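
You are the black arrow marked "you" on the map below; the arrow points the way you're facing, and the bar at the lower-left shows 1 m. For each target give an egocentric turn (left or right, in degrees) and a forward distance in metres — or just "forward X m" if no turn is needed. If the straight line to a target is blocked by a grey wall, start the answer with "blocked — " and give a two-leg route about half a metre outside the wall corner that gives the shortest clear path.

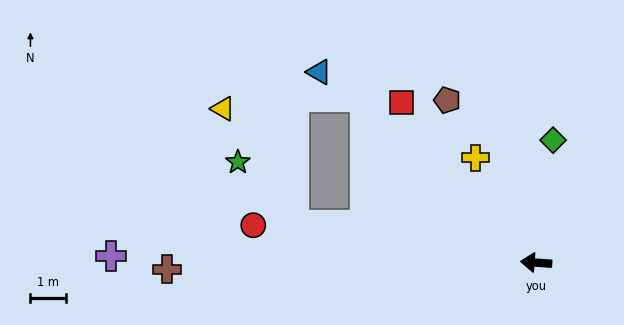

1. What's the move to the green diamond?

turn right 94°, forward 3.5 m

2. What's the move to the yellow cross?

turn right 56°, forward 3.4 m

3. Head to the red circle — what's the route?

turn right 3°, forward 8.1 m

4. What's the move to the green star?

blocked — turn right 5°, forward 6.9 m, then turn right 39°, forward 2.4 m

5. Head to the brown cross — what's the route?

turn left 5°, forward 10.5 m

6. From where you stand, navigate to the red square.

turn right 46°, forward 5.9 m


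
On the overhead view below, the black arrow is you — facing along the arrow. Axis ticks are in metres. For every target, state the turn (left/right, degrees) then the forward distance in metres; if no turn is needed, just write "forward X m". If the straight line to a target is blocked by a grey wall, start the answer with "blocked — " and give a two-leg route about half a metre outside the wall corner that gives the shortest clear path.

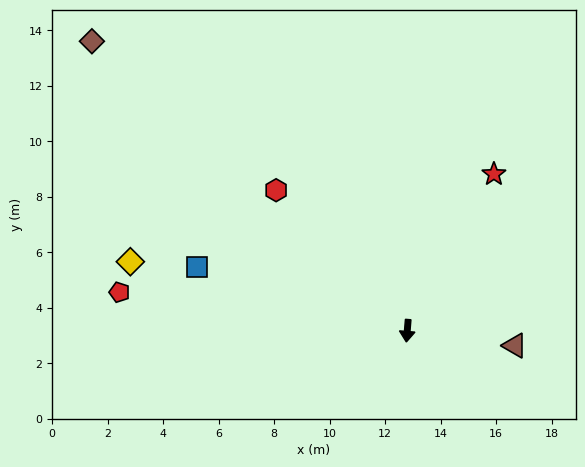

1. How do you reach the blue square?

turn right 102°, forward 7.9 m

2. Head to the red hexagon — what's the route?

turn right 132°, forward 6.9 m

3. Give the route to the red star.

turn left 156°, forward 6.5 m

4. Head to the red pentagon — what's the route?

turn right 93°, forward 10.5 m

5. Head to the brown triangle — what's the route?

turn left 87°, forward 3.9 m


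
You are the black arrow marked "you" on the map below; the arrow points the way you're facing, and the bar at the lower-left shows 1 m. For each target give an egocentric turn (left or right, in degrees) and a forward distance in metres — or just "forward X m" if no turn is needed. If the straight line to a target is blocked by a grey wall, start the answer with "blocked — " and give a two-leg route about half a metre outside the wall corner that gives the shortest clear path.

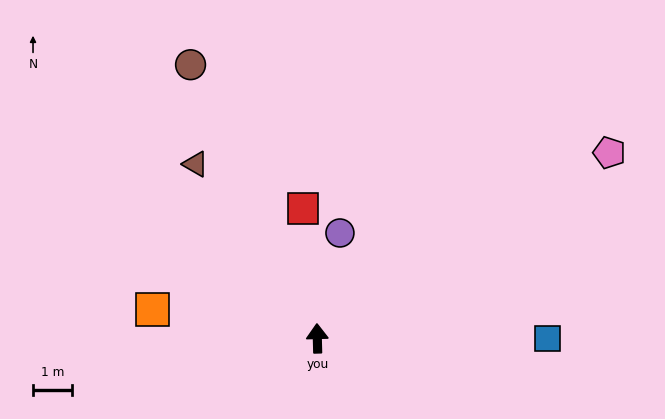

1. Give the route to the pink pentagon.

turn right 59°, forward 8.9 m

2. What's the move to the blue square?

turn right 92°, forward 5.9 m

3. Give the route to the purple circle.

turn right 14°, forward 2.8 m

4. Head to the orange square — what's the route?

turn left 78°, forward 4.3 m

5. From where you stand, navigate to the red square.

turn left 5°, forward 3.4 m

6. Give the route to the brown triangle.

turn left 33°, forward 5.5 m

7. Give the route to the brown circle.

turn left 23°, forward 7.8 m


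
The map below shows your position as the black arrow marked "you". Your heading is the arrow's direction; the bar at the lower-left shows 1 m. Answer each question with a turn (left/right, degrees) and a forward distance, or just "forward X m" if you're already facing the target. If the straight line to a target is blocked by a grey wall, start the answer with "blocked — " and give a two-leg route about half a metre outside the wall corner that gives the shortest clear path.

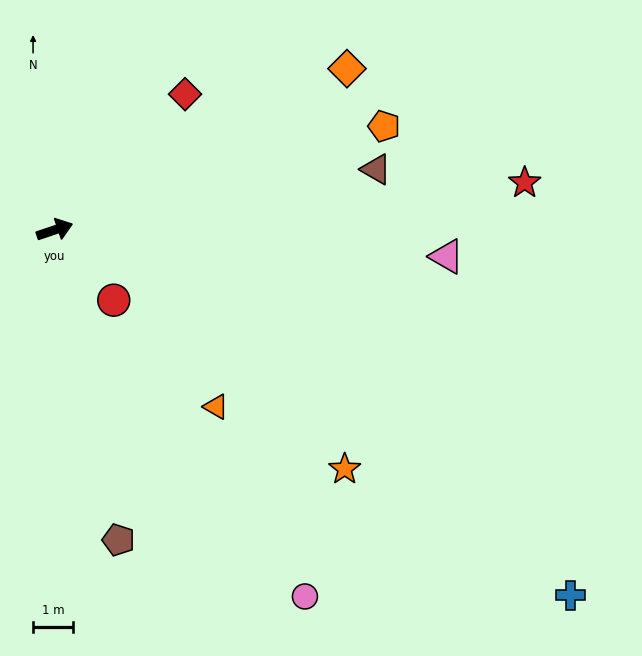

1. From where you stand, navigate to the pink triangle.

turn right 22°, forward 9.9 m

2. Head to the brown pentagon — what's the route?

turn right 97°, forward 8.0 m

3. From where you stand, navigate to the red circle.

turn right 69°, forward 2.3 m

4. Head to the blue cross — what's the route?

turn right 54°, forward 16.0 m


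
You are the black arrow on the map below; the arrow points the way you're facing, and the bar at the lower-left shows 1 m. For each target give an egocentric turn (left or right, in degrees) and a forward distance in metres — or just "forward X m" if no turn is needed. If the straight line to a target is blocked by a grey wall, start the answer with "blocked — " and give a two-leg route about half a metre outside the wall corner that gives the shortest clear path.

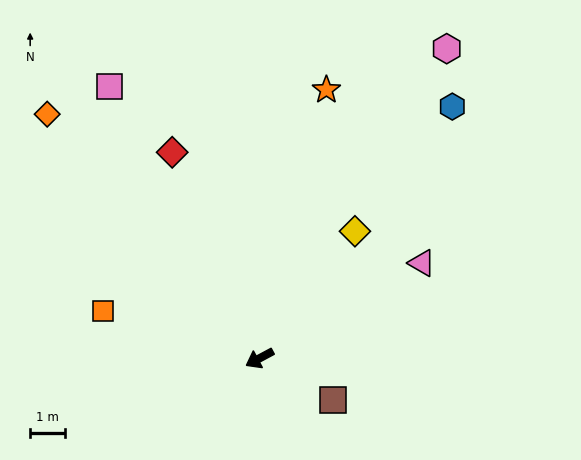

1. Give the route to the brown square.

turn left 122°, forward 2.5 m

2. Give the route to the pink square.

turn right 89°, forward 9.0 m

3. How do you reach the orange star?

turn right 132°, forward 8.0 m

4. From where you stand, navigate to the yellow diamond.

turn right 155°, forward 4.6 m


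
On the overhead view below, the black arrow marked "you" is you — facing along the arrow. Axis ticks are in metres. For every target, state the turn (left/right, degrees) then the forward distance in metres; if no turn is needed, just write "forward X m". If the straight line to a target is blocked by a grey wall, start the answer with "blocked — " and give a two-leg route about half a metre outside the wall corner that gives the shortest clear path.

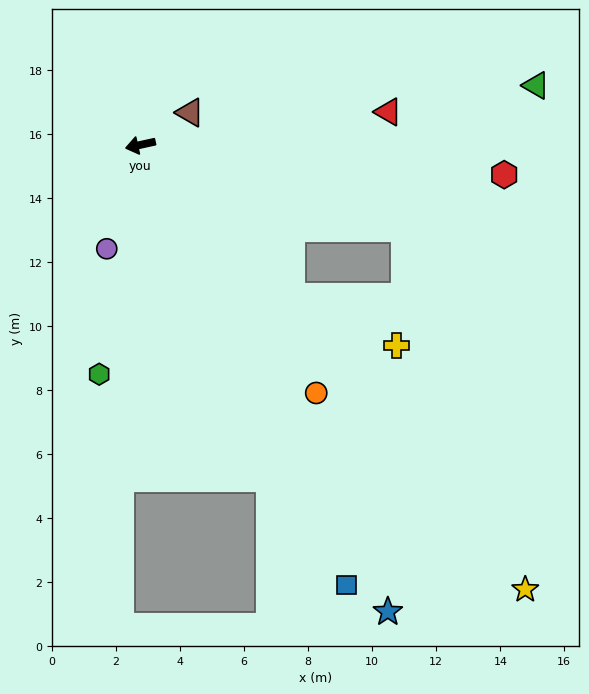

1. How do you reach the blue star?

turn left 106°, forward 16.5 m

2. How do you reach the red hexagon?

turn left 163°, forward 11.4 m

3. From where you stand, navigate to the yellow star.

turn left 118°, forward 18.4 m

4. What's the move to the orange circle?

turn left 113°, forward 9.5 m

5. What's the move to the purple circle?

turn left 60°, forward 3.4 m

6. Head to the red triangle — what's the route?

turn left 175°, forward 7.8 m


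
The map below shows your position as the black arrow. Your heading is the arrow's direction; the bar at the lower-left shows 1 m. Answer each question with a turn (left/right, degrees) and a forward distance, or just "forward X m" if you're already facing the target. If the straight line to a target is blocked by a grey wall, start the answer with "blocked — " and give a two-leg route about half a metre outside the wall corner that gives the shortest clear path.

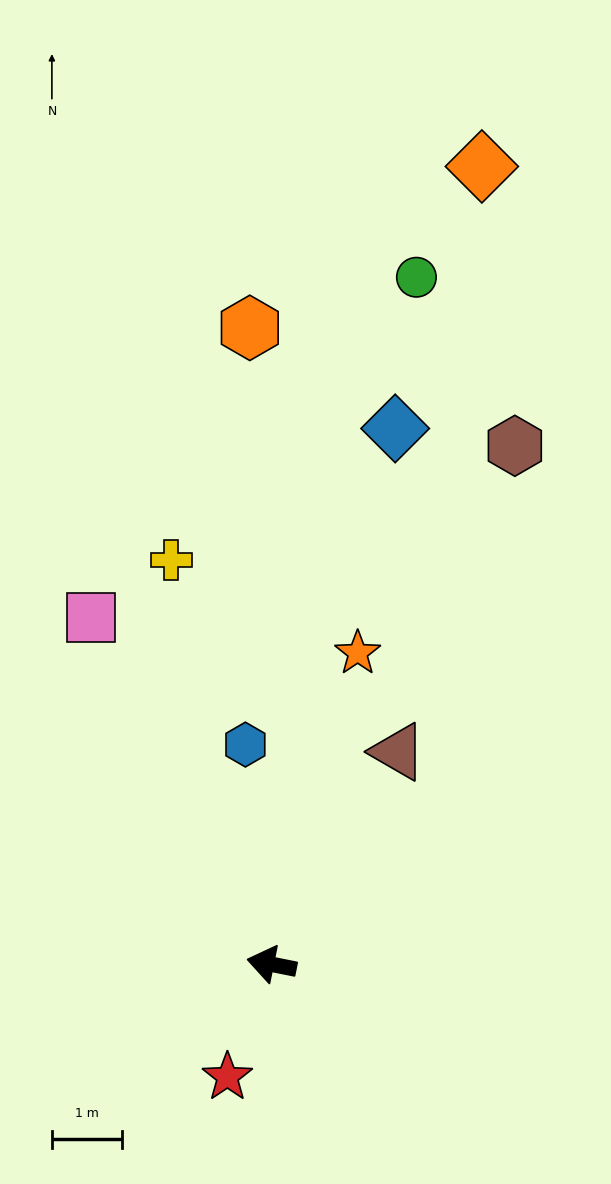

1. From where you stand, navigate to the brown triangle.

turn right 109°, forward 3.5 m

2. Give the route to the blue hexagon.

turn right 72°, forward 3.2 m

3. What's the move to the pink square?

turn right 51°, forward 5.6 m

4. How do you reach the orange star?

turn right 94°, forward 4.6 m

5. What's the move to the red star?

turn left 80°, forward 1.7 m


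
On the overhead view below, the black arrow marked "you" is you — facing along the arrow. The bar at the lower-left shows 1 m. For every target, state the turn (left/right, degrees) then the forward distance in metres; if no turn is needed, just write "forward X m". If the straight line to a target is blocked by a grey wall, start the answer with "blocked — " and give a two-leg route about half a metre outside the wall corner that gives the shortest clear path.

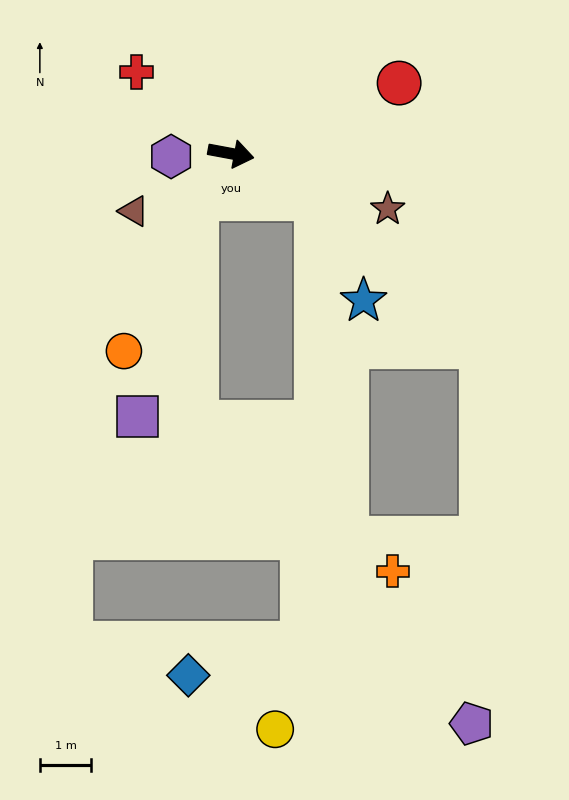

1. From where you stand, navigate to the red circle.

turn left 33°, forward 3.6 m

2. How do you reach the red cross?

turn left 150°, forward 2.4 m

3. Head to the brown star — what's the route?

turn right 9°, forward 3.2 m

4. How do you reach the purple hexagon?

turn right 167°, forward 1.2 m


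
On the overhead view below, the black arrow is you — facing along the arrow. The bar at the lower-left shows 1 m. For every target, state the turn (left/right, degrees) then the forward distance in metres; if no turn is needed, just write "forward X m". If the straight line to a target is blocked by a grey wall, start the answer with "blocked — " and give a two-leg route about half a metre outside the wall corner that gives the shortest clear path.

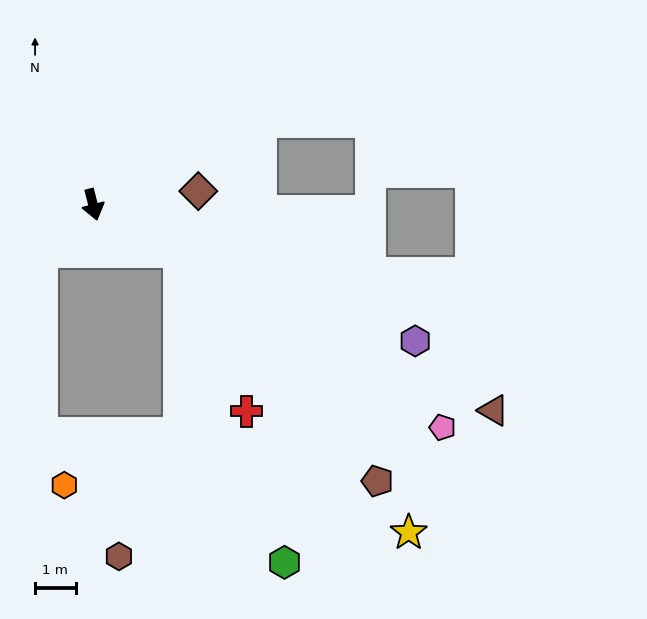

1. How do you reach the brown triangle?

turn left 49°, forward 11.1 m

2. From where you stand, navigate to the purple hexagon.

turn left 53°, forward 8.6 m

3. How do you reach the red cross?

blocked — turn left 48°, forward 2.4 m, then turn right 40°, forward 4.3 m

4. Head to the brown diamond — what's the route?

turn left 83°, forward 2.6 m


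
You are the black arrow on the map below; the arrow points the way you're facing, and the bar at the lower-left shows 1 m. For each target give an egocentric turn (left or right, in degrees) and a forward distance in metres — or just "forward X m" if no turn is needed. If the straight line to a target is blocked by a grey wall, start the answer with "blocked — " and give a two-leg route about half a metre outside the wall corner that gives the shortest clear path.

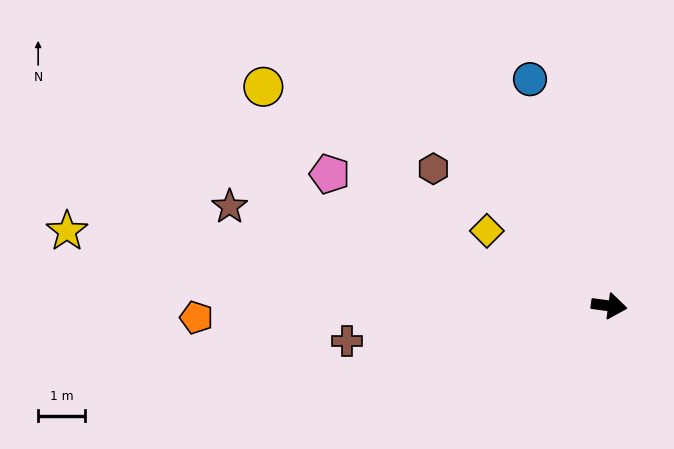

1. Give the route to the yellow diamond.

turn left 156°, forward 3.0 m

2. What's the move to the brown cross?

turn right 165°, forward 5.6 m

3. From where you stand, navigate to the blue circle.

turn left 117°, forward 5.1 m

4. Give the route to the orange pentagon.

turn right 171°, forward 8.7 m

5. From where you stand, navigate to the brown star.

turn left 173°, forward 8.3 m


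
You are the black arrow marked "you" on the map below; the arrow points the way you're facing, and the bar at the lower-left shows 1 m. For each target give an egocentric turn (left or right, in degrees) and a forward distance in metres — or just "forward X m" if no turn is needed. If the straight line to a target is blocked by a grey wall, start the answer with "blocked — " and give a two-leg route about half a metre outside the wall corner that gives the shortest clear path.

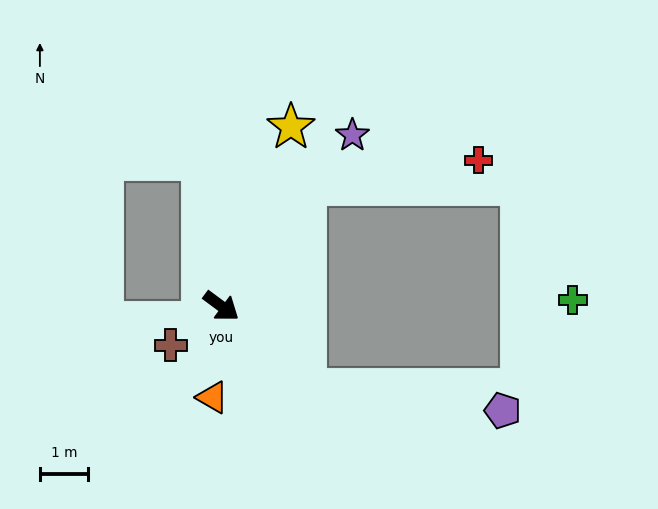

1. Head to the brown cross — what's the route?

turn right 106°, forward 1.3 m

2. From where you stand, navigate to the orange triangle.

turn right 59°, forward 1.9 m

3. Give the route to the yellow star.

turn left 105°, forward 4.0 m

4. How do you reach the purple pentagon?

blocked — turn right 7°, forward 2.5 m, then turn left 37°, forward 4.1 m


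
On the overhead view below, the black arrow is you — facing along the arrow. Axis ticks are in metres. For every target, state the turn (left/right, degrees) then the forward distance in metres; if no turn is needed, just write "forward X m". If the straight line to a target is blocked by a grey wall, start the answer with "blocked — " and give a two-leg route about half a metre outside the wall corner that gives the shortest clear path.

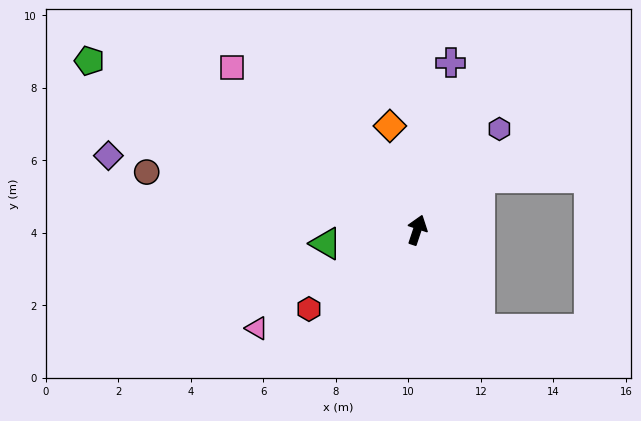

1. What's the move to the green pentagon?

turn left 81°, forward 10.2 m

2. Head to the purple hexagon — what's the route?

turn right 21°, forward 3.6 m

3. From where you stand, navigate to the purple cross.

turn left 7°, forward 4.7 m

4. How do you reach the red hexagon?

turn left 145°, forward 3.7 m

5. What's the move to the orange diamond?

turn left 33°, forward 3.0 m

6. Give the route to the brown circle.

turn left 96°, forward 7.6 m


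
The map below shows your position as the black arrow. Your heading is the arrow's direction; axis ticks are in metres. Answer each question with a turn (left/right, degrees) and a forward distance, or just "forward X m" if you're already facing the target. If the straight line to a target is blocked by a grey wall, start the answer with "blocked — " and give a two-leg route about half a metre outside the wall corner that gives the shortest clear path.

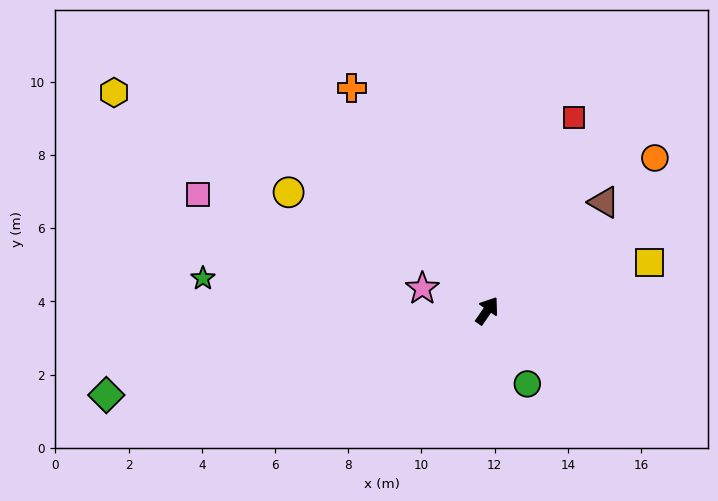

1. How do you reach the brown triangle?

turn right 12°, forward 4.4 m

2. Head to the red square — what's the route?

turn left 11°, forward 5.8 m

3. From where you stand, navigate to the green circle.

turn right 117°, forward 2.3 m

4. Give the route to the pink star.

turn left 106°, forward 1.9 m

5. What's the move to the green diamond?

turn left 137°, forward 10.7 m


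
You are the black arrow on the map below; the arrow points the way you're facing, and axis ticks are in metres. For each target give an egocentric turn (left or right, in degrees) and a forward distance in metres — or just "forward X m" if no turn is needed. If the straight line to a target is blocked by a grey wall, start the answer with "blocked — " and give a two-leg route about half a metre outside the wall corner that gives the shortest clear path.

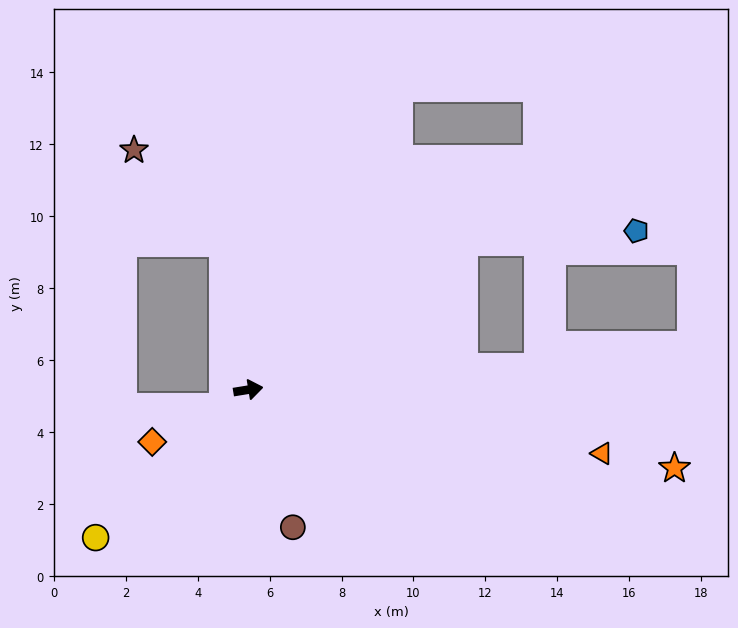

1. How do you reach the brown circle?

turn right 81°, forward 4.0 m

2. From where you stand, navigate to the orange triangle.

turn right 19°, forward 10.0 m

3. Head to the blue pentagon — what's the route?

blocked — turn left 26°, forward 7.3 m, then turn right 32°, forward 4.8 m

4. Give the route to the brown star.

blocked — turn left 90°, forward 4.2 m, then turn left 35°, forward 3.6 m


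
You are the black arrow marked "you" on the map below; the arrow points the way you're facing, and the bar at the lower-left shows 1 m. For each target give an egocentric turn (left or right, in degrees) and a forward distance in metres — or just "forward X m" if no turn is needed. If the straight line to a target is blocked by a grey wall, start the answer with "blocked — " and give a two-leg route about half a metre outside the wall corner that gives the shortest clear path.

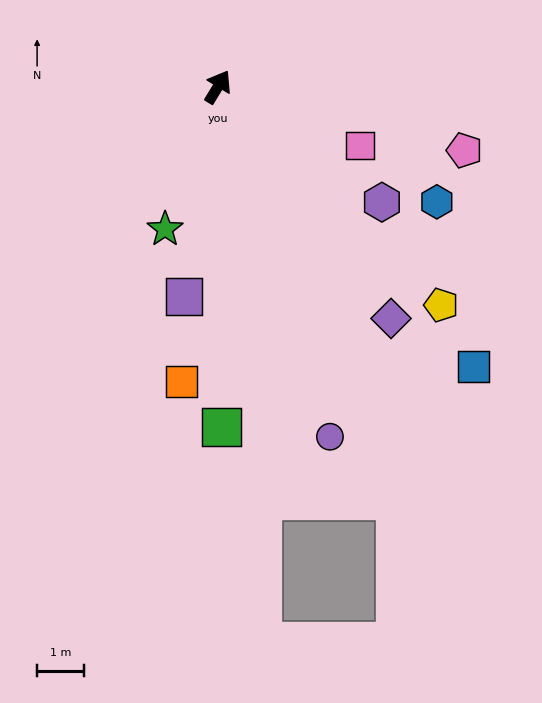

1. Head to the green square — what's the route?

turn right 148°, forward 7.2 m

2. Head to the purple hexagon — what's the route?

turn right 94°, forward 4.3 m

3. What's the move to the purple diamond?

turn right 112°, forward 6.2 m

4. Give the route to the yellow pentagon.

turn right 103°, forward 6.6 m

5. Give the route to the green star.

turn right 169°, forward 3.2 m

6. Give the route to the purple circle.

turn right 131°, forward 7.8 m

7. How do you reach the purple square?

turn right 158°, forward 4.5 m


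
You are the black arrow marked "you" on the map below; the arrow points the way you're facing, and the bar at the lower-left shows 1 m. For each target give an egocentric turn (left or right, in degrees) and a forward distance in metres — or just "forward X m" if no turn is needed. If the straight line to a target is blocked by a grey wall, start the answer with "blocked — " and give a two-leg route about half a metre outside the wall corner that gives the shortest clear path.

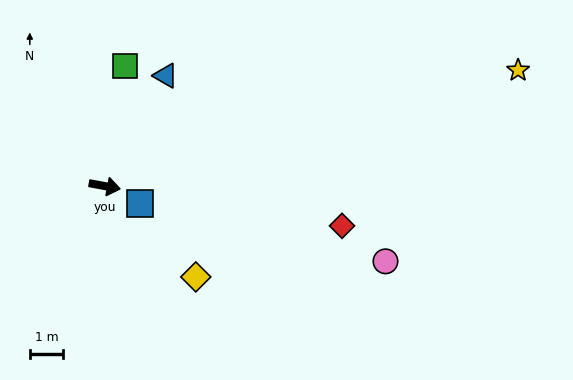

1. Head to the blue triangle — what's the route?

turn left 72°, forward 3.8 m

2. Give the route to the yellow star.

turn left 26°, forward 12.9 m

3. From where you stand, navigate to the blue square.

turn right 15°, forward 1.2 m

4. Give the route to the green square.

turn left 91°, forward 3.6 m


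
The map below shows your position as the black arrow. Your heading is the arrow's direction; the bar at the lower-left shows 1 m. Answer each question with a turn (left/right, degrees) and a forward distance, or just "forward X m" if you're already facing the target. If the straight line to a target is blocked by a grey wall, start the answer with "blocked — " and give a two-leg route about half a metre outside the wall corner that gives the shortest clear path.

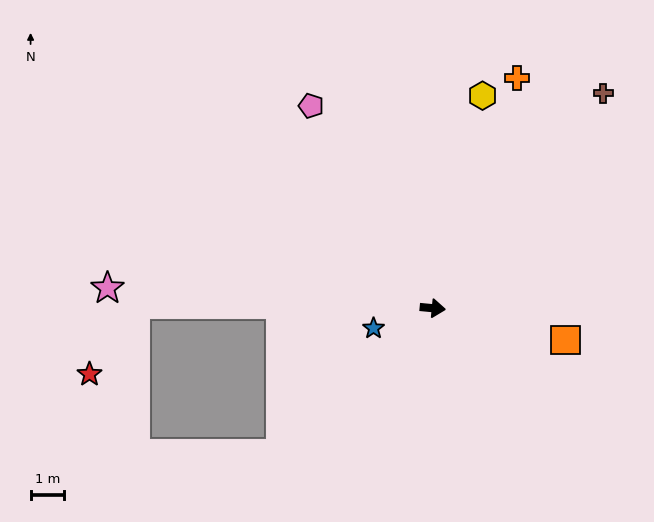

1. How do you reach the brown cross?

turn left 57°, forward 8.2 m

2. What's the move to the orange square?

turn right 8°, forward 4.1 m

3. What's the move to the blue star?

turn right 156°, forward 1.9 m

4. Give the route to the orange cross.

turn left 75°, forward 7.3 m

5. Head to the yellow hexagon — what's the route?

turn left 82°, forward 6.5 m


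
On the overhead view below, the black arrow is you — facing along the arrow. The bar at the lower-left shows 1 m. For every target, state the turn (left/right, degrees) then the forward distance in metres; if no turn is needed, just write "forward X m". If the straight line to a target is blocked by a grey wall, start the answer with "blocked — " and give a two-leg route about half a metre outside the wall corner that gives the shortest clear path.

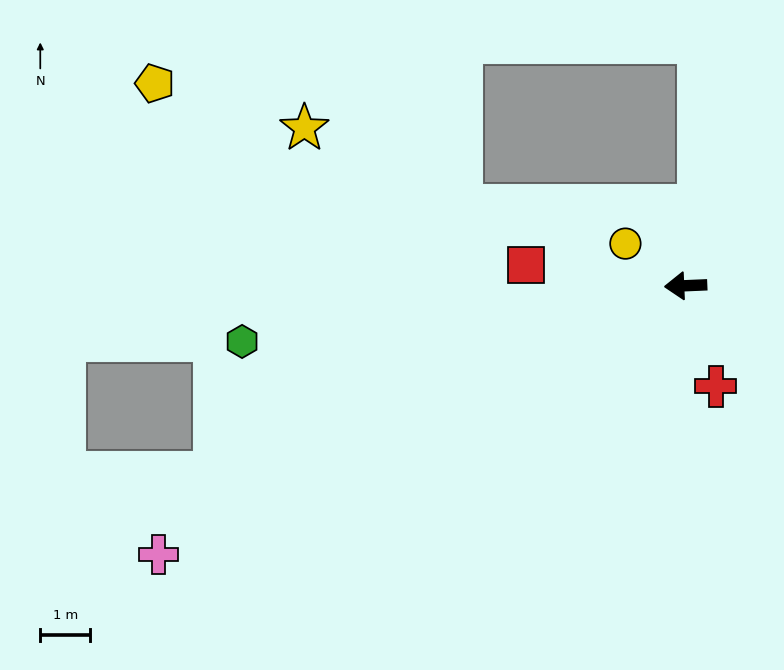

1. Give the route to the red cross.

turn left 104°, forward 2.1 m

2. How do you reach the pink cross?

turn left 25°, forward 11.9 m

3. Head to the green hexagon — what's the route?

turn left 5°, forward 9.0 m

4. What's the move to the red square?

turn right 10°, forward 3.2 m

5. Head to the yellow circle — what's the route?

turn right 37°, forward 1.5 m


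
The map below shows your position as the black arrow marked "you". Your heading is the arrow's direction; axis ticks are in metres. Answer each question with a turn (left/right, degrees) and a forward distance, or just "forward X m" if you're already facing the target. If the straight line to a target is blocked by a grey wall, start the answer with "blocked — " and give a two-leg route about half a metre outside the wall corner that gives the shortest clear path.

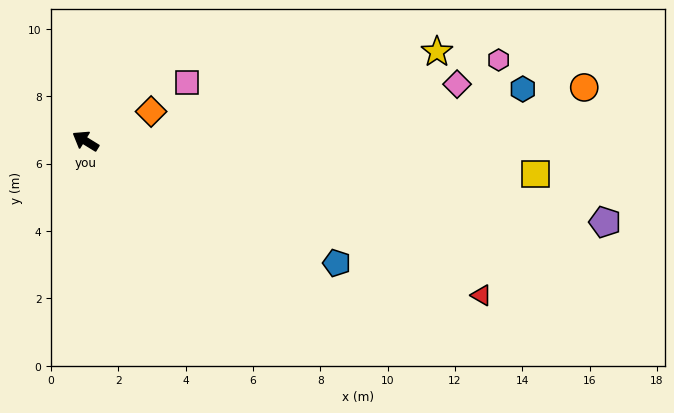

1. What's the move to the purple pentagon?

turn right 157°, forward 15.6 m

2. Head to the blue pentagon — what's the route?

turn right 174°, forward 8.3 m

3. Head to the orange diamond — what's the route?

turn right 124°, forward 2.1 m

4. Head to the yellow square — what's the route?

turn right 153°, forward 13.4 m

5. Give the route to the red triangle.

turn right 170°, forward 12.6 m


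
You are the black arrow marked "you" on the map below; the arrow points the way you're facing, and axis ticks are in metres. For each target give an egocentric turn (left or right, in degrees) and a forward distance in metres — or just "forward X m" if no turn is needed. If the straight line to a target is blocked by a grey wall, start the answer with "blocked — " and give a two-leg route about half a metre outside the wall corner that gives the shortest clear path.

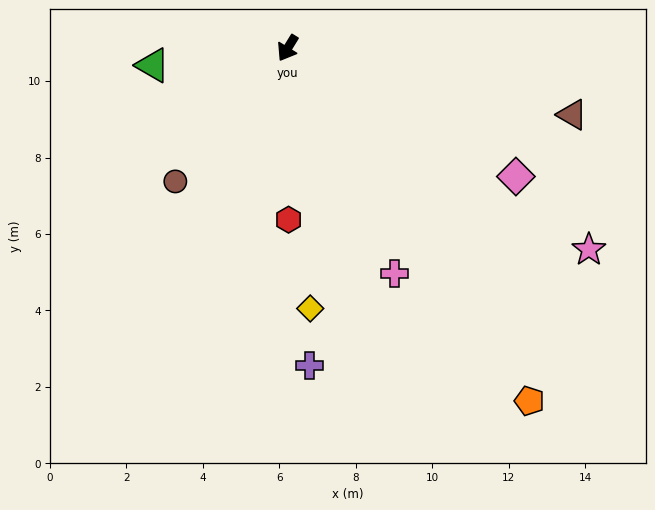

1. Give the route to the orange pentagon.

turn left 66°, forward 11.2 m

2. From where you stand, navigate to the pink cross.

turn left 57°, forward 6.5 m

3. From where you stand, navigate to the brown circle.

turn right 9°, forward 4.6 m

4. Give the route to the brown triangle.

turn left 108°, forward 7.6 m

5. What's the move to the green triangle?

turn right 51°, forward 3.6 m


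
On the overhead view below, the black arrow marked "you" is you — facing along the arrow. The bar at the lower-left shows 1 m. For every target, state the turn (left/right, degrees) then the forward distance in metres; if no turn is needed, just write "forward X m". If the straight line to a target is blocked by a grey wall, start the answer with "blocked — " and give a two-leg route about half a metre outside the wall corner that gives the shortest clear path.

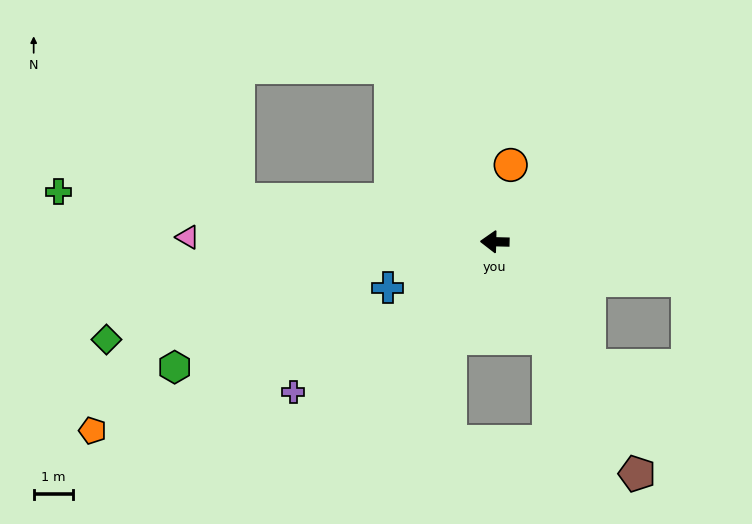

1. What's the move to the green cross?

turn right 5°, forward 11.2 m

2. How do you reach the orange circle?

turn right 100°, forward 2.0 m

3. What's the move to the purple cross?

turn left 38°, forward 6.4 m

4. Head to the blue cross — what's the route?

turn left 25°, forward 3.0 m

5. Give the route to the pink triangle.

forward 7.9 m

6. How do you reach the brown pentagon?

turn left 123°, forward 7.0 m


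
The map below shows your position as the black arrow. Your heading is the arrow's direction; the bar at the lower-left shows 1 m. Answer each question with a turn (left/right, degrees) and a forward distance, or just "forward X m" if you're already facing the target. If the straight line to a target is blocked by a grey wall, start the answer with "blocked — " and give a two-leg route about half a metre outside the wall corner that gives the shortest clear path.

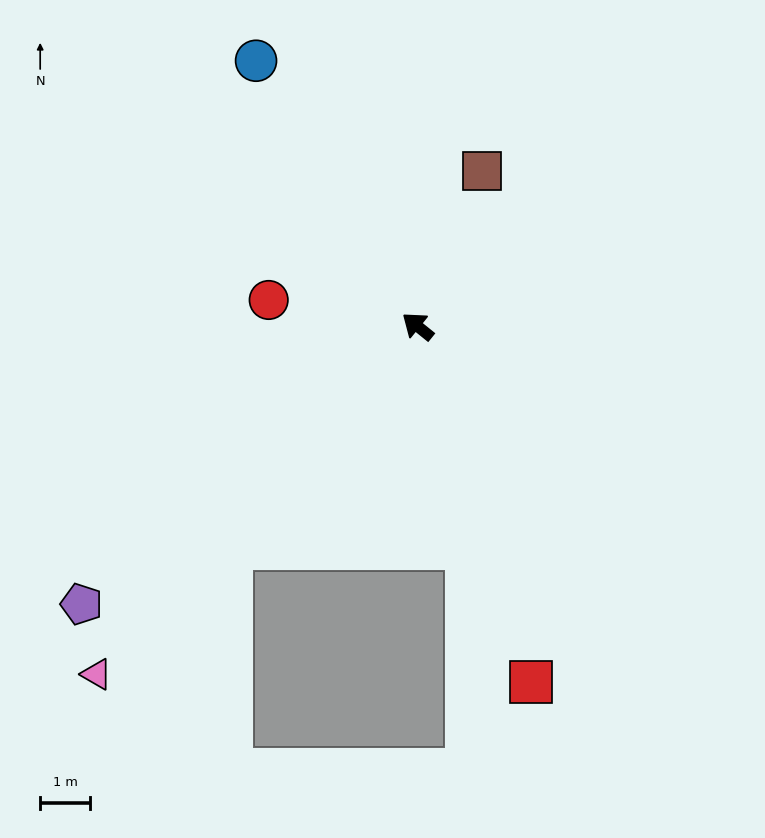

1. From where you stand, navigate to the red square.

turn left 147°, forward 7.5 m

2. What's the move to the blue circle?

turn right 20°, forward 6.2 m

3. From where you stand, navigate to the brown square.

turn right 74°, forward 3.4 m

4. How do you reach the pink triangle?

turn left 86°, forward 9.5 m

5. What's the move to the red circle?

turn left 29°, forward 3.0 m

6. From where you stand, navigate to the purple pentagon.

turn left 79°, forward 8.8 m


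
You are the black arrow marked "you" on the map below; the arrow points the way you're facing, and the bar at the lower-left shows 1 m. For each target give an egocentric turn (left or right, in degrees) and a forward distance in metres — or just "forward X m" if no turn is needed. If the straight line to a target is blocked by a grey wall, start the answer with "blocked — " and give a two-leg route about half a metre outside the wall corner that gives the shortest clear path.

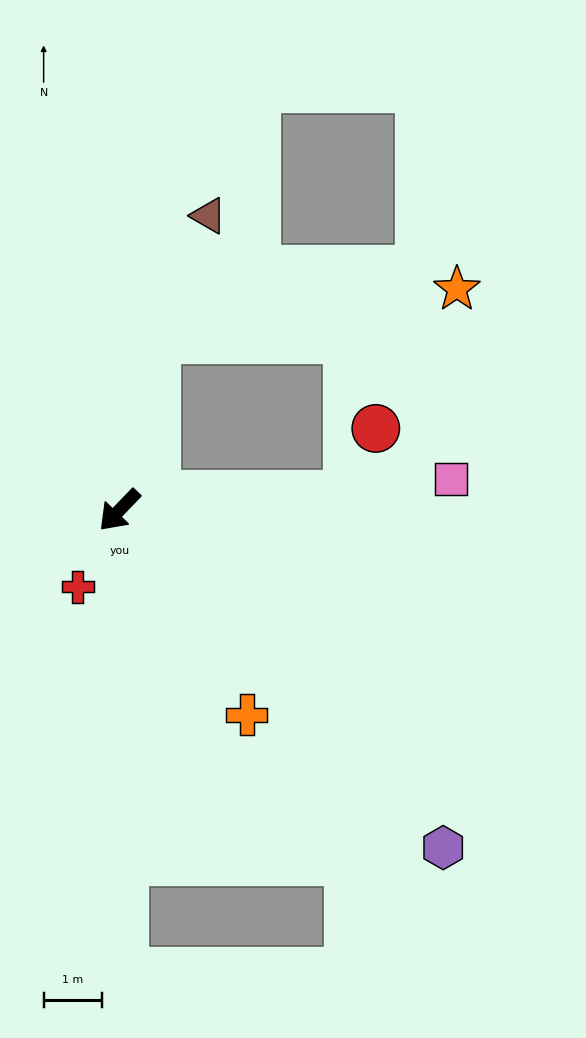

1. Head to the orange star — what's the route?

blocked — turn right 148°, forward 3.0 m, then turn right 69°, forward 5.3 m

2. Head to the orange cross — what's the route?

turn left 76°, forward 4.2 m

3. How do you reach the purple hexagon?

turn left 88°, forward 8.1 m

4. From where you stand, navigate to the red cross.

turn left 15°, forward 1.5 m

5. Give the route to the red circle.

blocked — turn left 138°, forward 4.0 m, then turn left 63°, forward 1.2 m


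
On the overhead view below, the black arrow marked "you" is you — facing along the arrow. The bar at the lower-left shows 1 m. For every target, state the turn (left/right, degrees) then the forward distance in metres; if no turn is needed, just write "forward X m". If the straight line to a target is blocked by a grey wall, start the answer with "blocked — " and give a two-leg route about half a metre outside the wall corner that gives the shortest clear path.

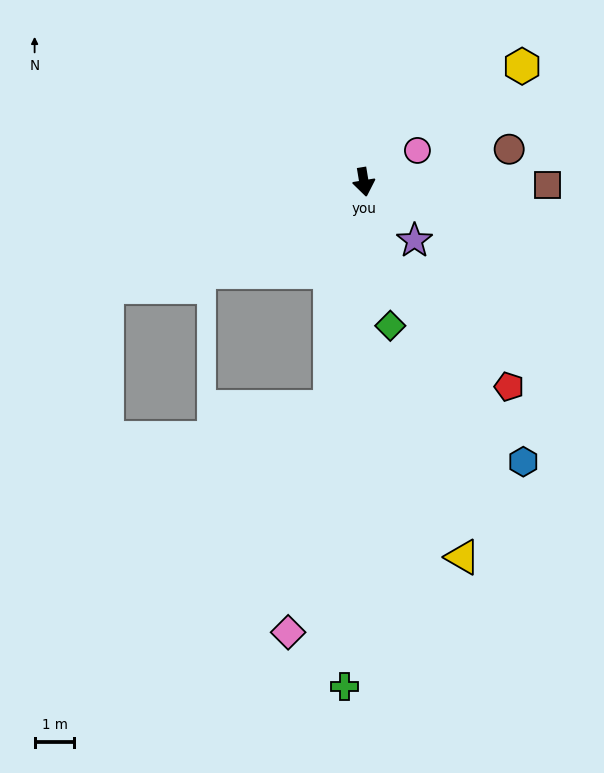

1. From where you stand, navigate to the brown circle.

turn left 93°, forward 3.8 m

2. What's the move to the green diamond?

forward 3.7 m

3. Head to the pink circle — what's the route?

turn left 111°, forward 1.6 m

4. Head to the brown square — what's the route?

turn left 80°, forward 4.6 m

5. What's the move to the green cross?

turn right 12°, forward 12.7 m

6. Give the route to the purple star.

turn left 31°, forward 2.0 m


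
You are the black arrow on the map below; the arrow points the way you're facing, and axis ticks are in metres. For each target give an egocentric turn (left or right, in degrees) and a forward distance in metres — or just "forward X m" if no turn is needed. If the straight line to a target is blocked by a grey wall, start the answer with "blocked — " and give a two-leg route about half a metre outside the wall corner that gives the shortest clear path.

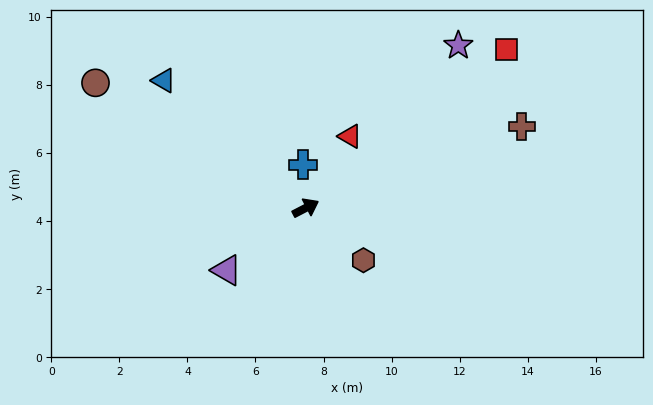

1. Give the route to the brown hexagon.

turn right 70°, forward 2.3 m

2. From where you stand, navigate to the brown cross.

turn right 7°, forward 6.8 m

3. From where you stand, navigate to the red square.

turn left 11°, forward 7.5 m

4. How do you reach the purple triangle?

turn right 169°, forward 3.0 m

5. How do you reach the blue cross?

turn left 66°, forward 1.3 m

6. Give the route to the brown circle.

turn left 122°, forward 7.2 m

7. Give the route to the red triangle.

turn left 31°, forward 2.5 m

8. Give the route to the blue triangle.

turn left 111°, forward 5.6 m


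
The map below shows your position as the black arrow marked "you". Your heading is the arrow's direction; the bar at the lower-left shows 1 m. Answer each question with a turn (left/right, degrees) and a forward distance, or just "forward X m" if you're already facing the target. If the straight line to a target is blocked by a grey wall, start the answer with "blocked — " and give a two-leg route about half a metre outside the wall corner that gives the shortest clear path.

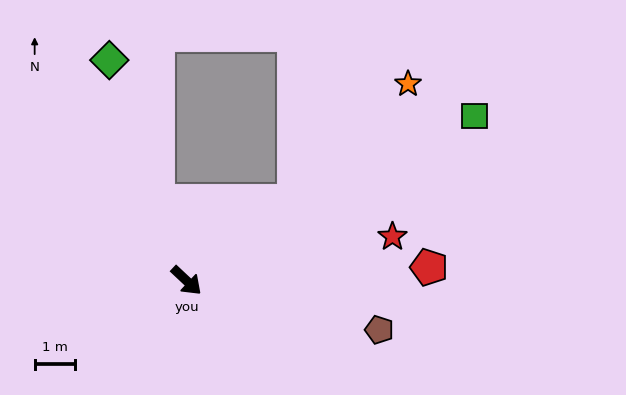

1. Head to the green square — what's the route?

turn left 73°, forward 8.3 m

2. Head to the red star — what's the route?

turn left 55°, forward 5.3 m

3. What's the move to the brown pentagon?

turn left 29°, forward 5.0 m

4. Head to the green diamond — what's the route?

turn left 152°, forward 5.9 m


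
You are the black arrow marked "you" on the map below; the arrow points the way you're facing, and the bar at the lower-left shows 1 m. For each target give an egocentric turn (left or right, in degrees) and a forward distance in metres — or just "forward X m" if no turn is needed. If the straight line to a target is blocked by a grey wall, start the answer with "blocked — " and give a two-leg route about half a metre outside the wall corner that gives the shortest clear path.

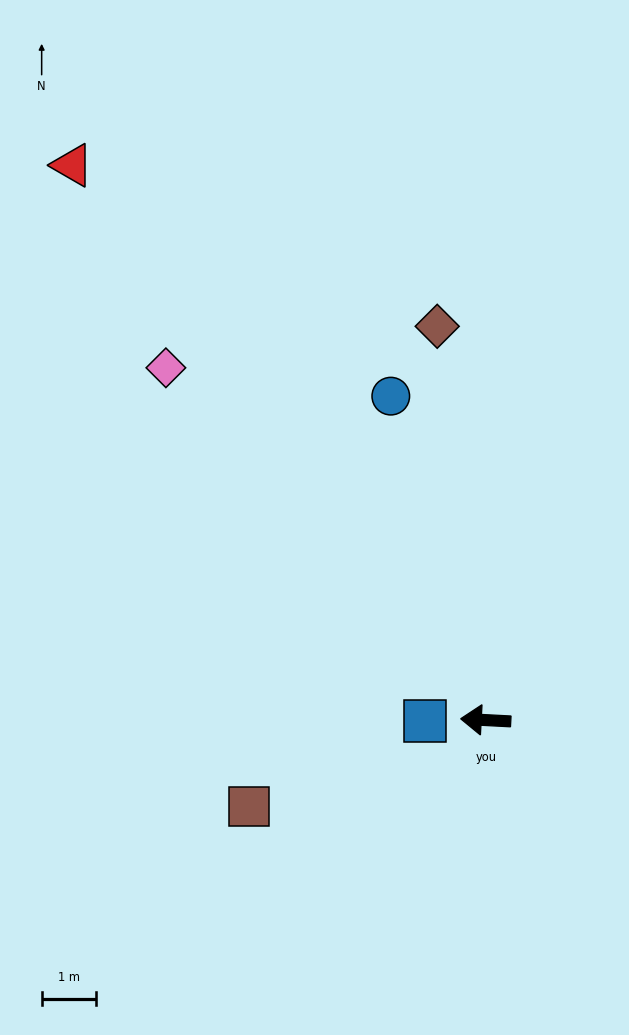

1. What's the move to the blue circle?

turn right 71°, forward 6.2 m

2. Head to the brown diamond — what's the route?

turn right 80°, forward 7.3 m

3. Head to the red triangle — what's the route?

turn right 50°, forward 12.8 m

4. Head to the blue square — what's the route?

turn left 4°, forward 1.1 m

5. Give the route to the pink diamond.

turn right 45°, forward 8.8 m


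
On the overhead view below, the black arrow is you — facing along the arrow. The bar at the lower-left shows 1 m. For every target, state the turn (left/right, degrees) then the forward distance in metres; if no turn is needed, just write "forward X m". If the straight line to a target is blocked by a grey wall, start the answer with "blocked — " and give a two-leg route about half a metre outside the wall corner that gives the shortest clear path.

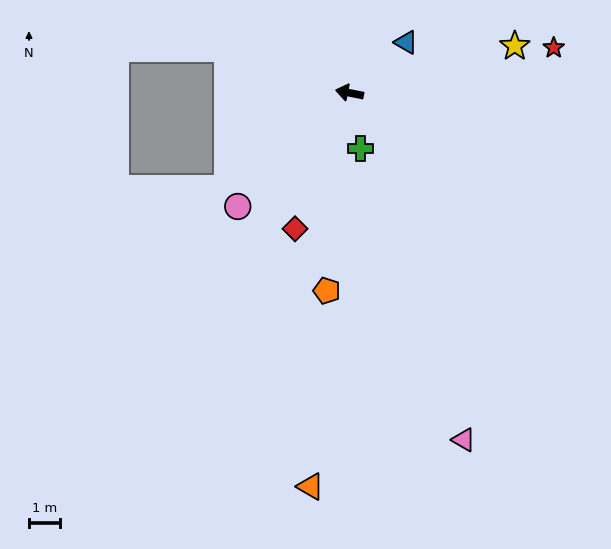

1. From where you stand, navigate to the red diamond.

turn left 79°, forward 4.7 m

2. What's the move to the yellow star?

turn right 153°, forward 5.6 m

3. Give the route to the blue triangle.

turn right 127°, forward 2.5 m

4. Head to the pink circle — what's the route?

turn left 57°, forward 5.2 m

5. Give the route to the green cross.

turn left 112°, forward 1.8 m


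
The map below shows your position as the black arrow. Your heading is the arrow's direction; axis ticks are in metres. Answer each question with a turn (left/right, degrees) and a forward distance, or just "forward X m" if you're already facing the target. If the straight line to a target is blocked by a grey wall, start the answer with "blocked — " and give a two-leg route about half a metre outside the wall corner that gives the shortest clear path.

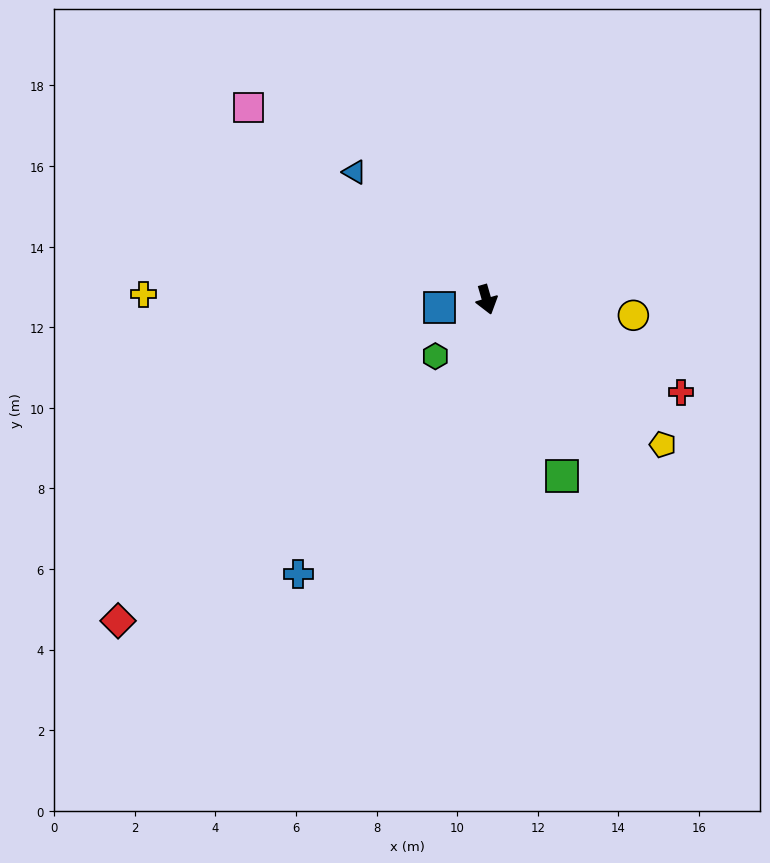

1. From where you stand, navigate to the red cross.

turn left 48°, forward 5.3 m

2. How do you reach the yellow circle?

turn left 68°, forward 3.7 m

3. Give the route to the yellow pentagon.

turn left 34°, forward 5.7 m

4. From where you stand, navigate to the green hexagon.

turn right 58°, forward 1.9 m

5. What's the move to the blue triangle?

turn right 150°, forward 4.6 m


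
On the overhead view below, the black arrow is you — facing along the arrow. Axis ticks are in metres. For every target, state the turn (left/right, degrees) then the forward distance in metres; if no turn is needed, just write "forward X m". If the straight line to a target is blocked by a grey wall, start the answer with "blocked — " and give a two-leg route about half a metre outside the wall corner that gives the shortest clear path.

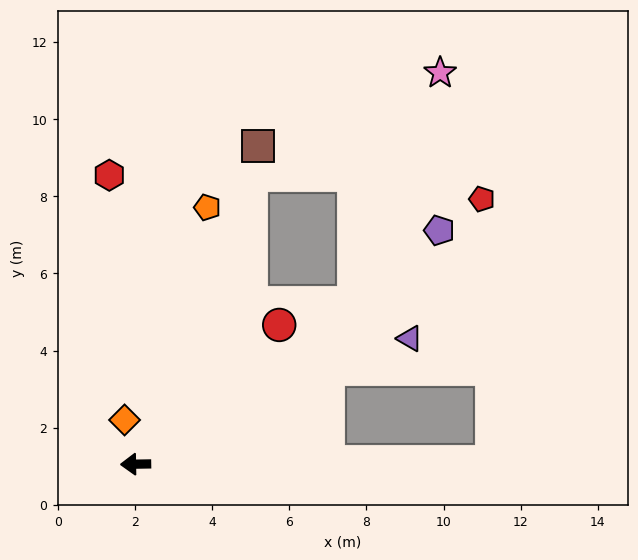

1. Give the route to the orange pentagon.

turn right 107°, forward 6.9 m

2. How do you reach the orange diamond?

turn right 77°, forward 1.2 m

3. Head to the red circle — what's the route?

turn right 137°, forward 5.2 m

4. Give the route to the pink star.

blocked — turn right 144°, forward 7.0 m, then turn left 32°, forward 6.4 m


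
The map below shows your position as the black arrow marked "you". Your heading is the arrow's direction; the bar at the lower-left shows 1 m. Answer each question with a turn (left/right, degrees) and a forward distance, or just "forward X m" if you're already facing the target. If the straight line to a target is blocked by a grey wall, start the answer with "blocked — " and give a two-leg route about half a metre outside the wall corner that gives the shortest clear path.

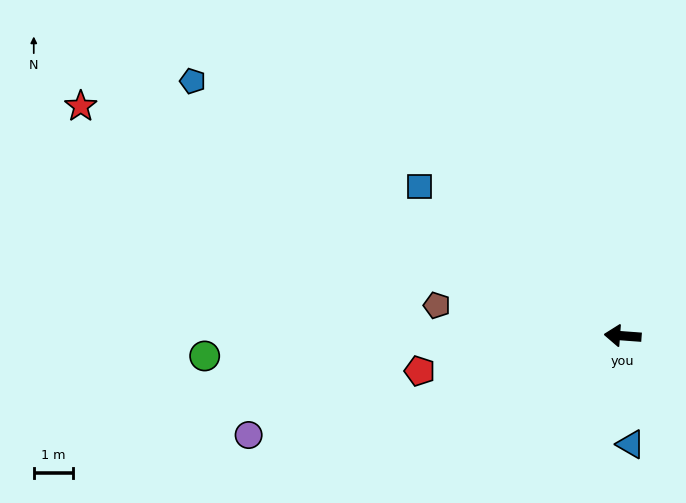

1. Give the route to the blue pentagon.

turn right 26°, forward 12.7 m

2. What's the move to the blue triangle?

turn left 98°, forward 2.8 m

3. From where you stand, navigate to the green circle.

turn left 7°, forward 10.7 m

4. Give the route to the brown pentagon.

turn right 5°, forward 4.8 m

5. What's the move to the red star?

turn right 19°, forward 15.0 m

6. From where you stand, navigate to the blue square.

turn right 32°, forward 6.4 m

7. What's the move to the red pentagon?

turn left 14°, forward 5.3 m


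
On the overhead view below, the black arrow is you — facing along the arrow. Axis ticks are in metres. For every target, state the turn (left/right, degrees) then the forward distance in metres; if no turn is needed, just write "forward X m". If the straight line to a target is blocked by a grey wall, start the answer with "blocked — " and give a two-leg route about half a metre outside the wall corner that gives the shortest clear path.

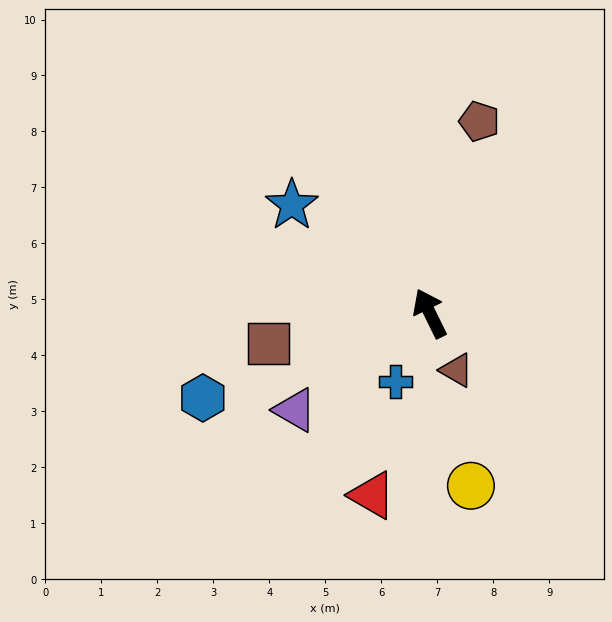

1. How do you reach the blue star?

turn left 26°, forward 3.1 m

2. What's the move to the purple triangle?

turn left 99°, forward 3.0 m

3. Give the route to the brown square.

turn left 74°, forward 2.9 m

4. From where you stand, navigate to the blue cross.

turn left 127°, forward 1.4 m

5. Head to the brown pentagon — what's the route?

turn right 41°, forward 3.5 m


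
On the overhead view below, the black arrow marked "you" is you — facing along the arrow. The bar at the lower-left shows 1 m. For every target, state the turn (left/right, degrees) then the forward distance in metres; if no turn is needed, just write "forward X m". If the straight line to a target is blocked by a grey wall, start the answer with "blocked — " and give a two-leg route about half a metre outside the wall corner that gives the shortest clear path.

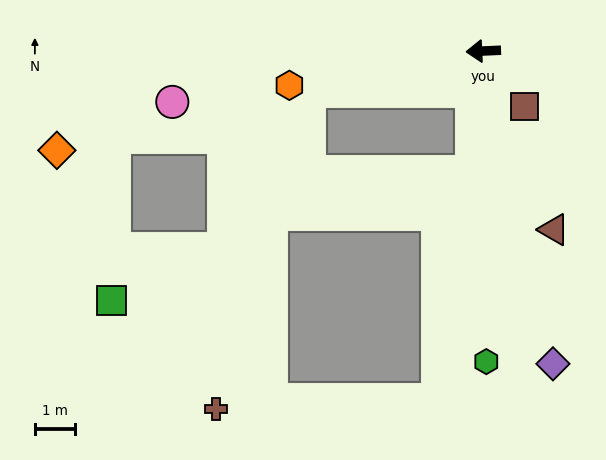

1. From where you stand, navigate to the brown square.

turn left 124°, forward 1.7 m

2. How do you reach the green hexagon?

turn left 88°, forward 7.8 m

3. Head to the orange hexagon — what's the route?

turn left 7°, forward 4.9 m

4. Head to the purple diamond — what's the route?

turn left 100°, forward 8.0 m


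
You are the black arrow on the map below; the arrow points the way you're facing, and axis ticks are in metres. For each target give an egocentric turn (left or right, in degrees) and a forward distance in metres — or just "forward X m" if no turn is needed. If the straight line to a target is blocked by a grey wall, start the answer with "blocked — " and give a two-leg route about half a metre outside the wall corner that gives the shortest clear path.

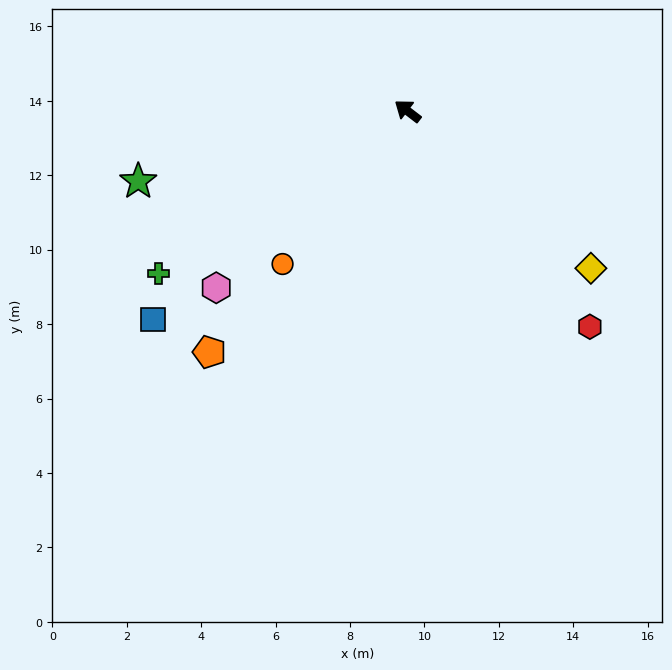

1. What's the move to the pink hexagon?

turn left 80°, forward 7.0 m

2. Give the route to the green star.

turn left 52°, forward 7.5 m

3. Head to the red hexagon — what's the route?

turn left 168°, forward 7.6 m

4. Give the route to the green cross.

turn left 71°, forward 8.0 m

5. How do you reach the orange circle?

turn left 88°, forward 5.3 m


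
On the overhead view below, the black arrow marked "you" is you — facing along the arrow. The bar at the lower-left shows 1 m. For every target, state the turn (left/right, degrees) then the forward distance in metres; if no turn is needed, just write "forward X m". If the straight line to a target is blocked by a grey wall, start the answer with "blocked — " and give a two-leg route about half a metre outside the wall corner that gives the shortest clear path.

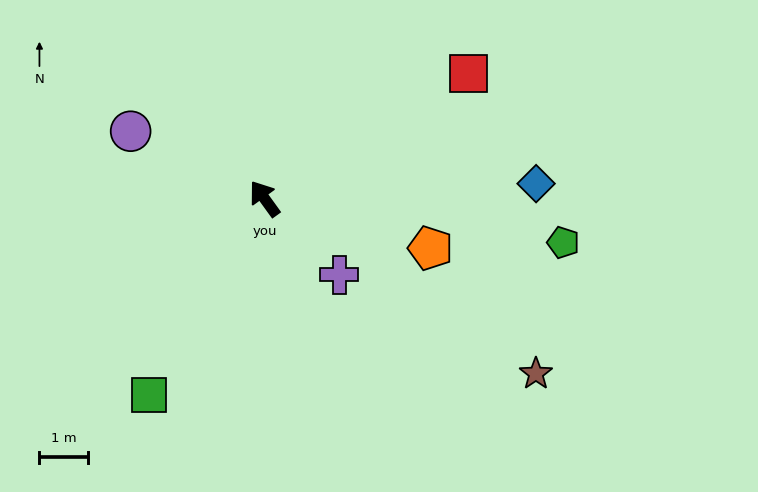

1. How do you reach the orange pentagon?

turn right 142°, forward 3.6 m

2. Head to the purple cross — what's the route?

turn right 172°, forward 2.2 m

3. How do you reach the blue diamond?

turn right 123°, forward 5.6 m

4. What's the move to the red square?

turn right 94°, forward 5.0 m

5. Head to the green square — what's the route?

turn left 114°, forward 4.7 m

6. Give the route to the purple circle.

turn left 27°, forward 3.1 m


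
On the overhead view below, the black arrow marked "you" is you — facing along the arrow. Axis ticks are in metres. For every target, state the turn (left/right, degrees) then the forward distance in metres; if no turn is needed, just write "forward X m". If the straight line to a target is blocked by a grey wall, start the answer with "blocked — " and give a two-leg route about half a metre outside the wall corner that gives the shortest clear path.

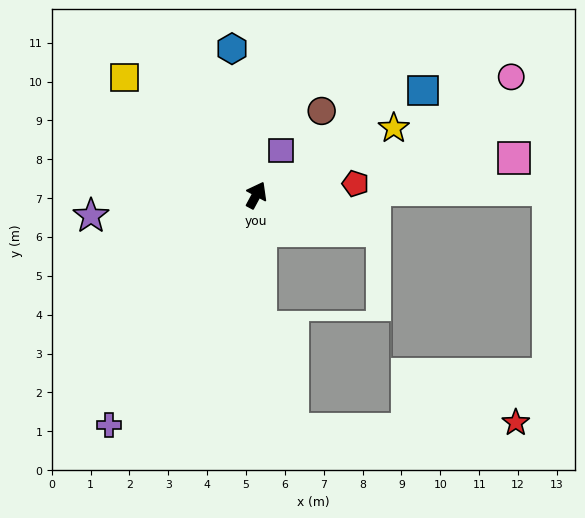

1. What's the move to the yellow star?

turn right 36°, forward 3.9 m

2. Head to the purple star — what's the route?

turn left 126°, forward 4.3 m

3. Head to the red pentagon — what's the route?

turn right 55°, forward 2.6 m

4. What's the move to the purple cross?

turn left 176°, forward 7.0 m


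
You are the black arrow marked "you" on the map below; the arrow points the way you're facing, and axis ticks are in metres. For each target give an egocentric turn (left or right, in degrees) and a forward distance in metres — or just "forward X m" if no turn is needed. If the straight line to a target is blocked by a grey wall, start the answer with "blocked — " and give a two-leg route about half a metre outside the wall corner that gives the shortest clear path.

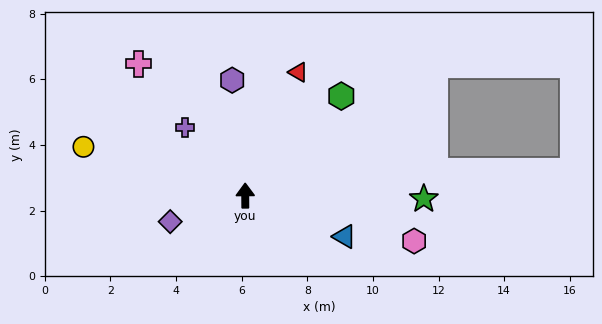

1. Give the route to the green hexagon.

turn right 44°, forward 4.2 m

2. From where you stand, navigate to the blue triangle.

turn right 113°, forward 3.3 m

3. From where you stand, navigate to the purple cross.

turn left 41°, forward 2.8 m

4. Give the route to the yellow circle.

turn left 73°, forward 5.1 m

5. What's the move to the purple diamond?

turn left 109°, forward 2.4 m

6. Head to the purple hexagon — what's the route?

turn left 6°, forward 3.5 m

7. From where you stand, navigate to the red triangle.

turn right 24°, forward 4.1 m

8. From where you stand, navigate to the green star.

turn right 91°, forward 5.4 m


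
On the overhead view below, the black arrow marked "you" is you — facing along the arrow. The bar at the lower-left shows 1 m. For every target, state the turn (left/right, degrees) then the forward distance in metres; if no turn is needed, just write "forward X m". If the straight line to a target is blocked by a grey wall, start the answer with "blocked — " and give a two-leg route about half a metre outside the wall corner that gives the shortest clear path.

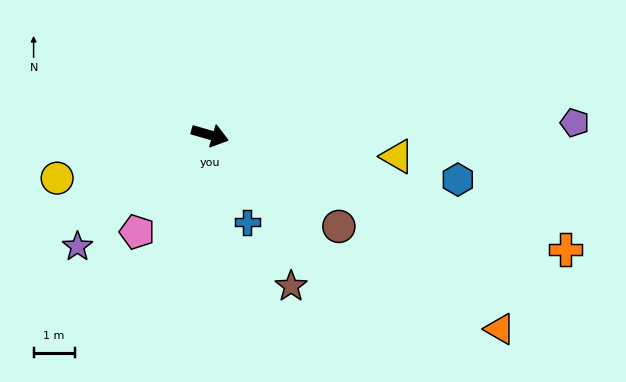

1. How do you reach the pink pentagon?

turn right 111°, forward 2.9 m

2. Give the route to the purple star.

turn right 124°, forward 4.2 m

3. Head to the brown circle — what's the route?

turn right 19°, forward 3.8 m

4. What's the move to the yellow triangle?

turn left 10°, forward 4.6 m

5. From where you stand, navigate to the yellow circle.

turn right 148°, forward 3.9 m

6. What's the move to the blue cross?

turn right 51°, forward 2.3 m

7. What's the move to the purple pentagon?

turn left 18°, forward 8.9 m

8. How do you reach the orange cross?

forward 9.1 m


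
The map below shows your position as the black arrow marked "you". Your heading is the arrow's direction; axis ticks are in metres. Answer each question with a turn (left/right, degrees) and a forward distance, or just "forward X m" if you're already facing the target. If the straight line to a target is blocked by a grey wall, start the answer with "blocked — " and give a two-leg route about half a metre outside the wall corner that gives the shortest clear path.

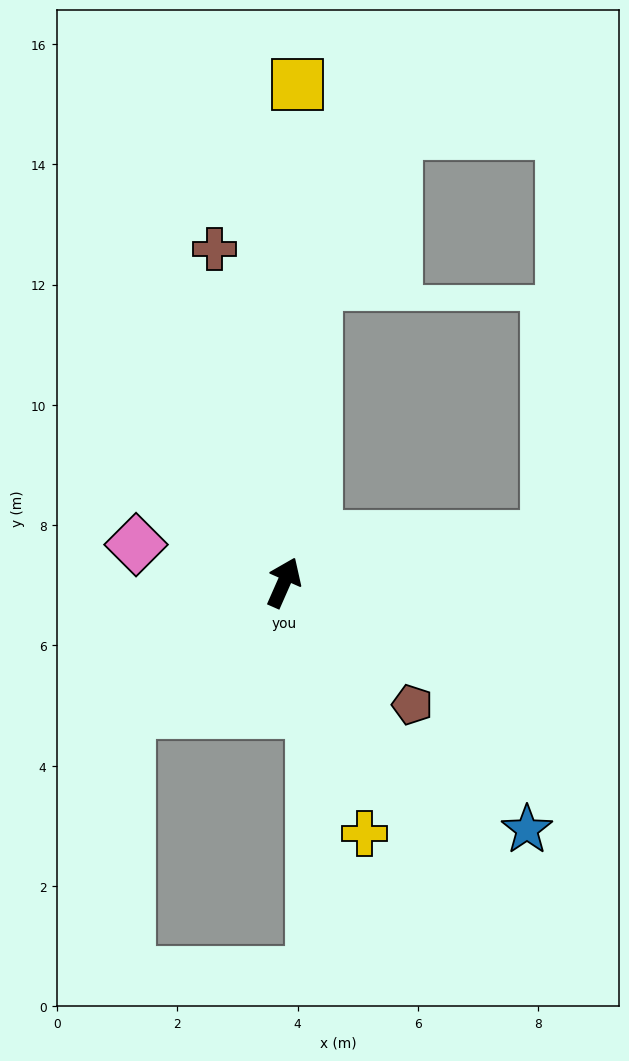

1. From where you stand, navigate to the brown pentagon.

turn right 110°, forward 2.9 m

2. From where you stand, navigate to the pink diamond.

turn left 99°, forward 2.5 m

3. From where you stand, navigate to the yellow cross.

turn right 138°, forward 4.4 m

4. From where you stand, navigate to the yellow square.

turn left 22°, forward 8.3 m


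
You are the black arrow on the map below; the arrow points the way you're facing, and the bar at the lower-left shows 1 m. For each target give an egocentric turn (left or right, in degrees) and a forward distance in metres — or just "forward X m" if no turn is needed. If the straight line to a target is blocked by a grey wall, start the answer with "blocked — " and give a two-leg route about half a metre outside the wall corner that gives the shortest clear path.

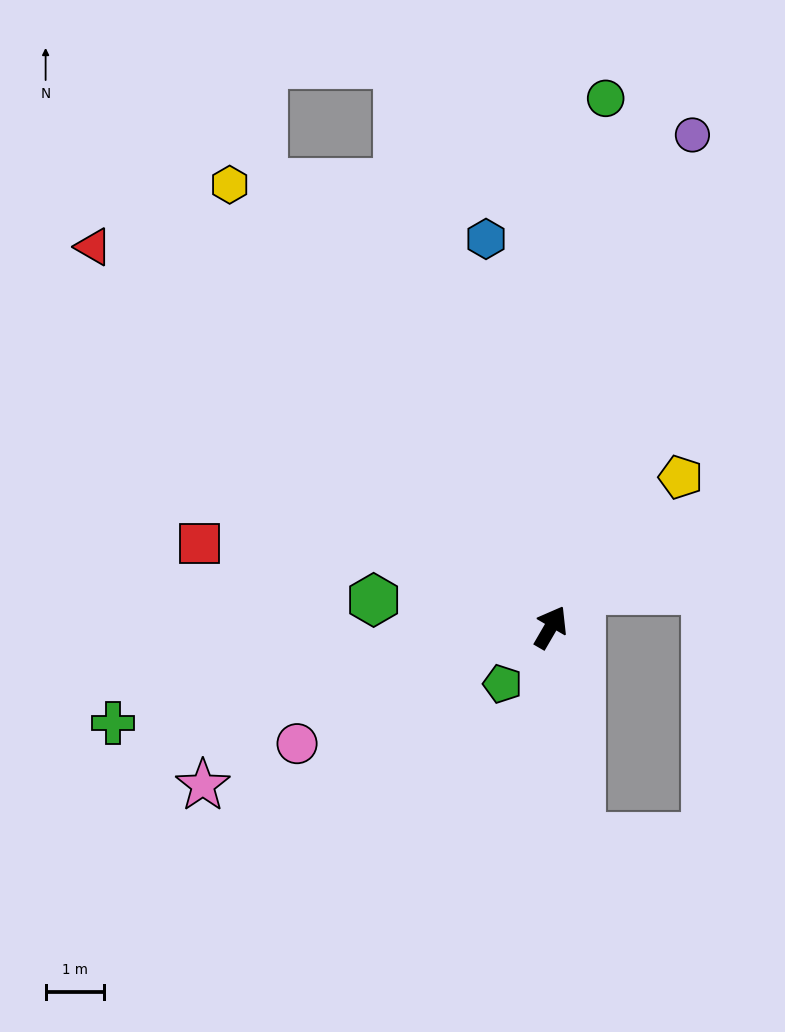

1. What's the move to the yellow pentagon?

turn right 11°, forward 3.4 m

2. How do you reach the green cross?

turn left 132°, forward 7.7 m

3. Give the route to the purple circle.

turn left 14°, forward 8.8 m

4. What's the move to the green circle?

turn left 24°, forward 9.2 m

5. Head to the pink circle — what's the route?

turn left 145°, forward 4.8 m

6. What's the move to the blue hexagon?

turn left 40°, forward 6.8 m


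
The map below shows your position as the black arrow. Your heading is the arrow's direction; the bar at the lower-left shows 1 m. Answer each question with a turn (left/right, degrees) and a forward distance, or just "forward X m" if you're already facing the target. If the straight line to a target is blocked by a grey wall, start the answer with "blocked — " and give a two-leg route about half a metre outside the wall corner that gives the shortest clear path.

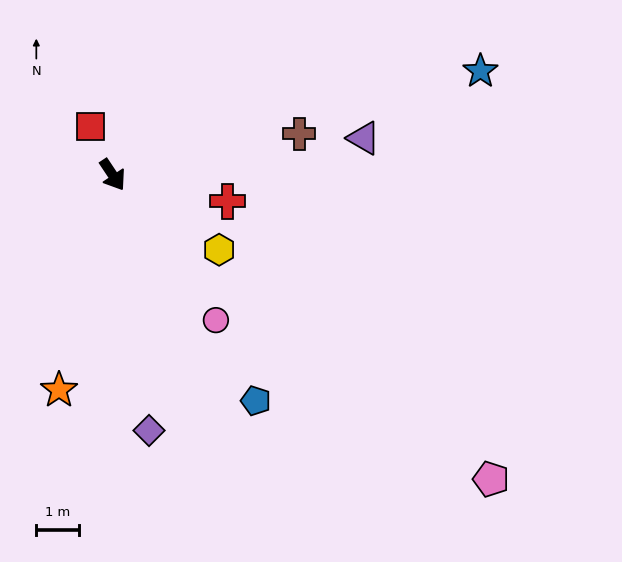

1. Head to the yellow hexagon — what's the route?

turn left 21°, forward 3.0 m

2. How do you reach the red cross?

turn left 44°, forward 2.7 m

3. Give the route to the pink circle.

forward 4.1 m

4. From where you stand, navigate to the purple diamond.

turn right 26°, forward 6.0 m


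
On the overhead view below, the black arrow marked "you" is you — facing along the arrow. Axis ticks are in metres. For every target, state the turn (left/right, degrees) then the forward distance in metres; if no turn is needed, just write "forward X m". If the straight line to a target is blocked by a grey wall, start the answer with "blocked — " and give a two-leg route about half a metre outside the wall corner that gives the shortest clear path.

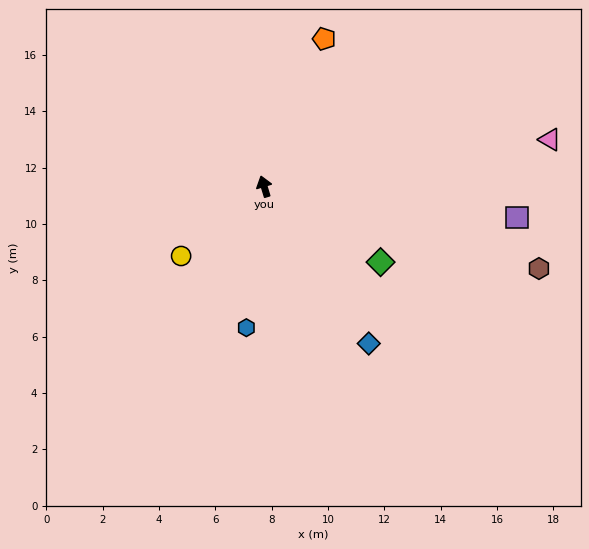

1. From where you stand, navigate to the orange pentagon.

turn right 39°, forward 5.7 m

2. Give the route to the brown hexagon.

turn right 124°, forward 10.2 m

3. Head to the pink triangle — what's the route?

turn right 98°, forward 10.3 m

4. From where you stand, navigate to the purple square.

turn right 114°, forward 9.1 m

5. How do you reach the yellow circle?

turn left 113°, forward 3.8 m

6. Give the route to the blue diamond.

turn right 163°, forward 6.7 m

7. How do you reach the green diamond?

turn right 140°, forward 4.9 m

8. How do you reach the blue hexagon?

turn left 156°, forward 5.1 m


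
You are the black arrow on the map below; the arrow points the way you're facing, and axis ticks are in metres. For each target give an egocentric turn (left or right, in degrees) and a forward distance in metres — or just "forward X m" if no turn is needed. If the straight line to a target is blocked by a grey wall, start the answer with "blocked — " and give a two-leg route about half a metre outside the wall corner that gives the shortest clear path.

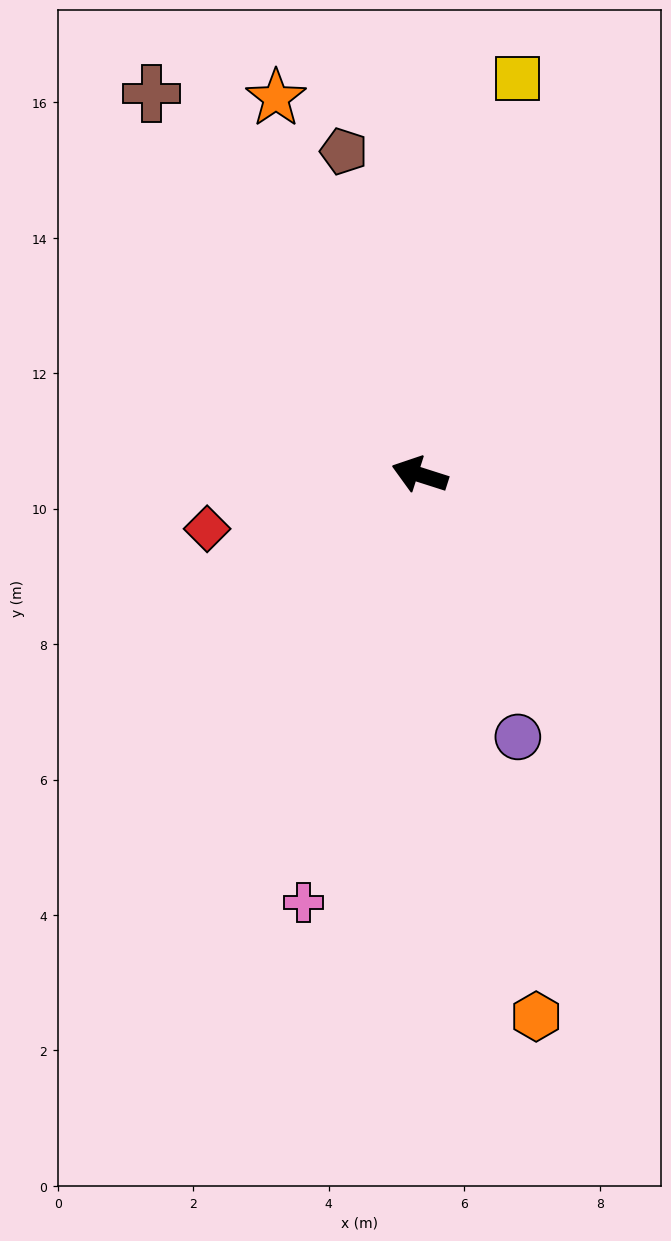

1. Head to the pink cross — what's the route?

turn left 92°, forward 6.5 m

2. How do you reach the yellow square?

turn right 86°, forward 6.0 m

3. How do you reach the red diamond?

turn left 32°, forward 3.2 m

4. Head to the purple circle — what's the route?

turn left 128°, forward 4.1 m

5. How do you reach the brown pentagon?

turn right 59°, forward 4.9 m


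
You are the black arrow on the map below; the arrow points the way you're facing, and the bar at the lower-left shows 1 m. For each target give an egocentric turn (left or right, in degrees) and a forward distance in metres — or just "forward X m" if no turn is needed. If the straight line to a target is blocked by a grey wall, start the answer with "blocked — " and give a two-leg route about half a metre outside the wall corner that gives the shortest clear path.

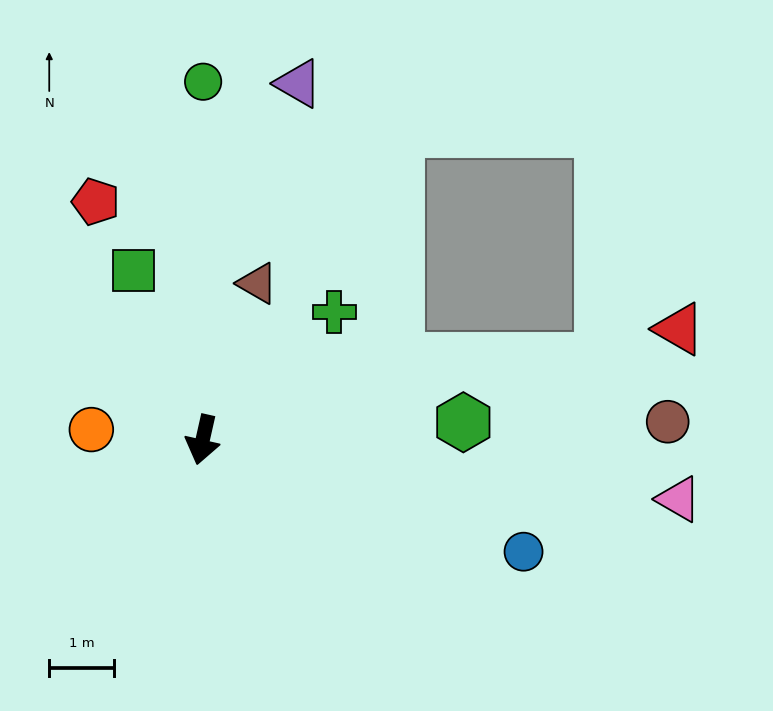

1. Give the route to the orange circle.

turn right 83°, forward 1.7 m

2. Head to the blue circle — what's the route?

turn left 83°, forward 5.3 m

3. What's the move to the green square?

turn right 145°, forward 2.8 m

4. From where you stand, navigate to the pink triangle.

turn left 96°, forward 7.5 m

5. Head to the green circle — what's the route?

turn right 167°, forward 5.6 m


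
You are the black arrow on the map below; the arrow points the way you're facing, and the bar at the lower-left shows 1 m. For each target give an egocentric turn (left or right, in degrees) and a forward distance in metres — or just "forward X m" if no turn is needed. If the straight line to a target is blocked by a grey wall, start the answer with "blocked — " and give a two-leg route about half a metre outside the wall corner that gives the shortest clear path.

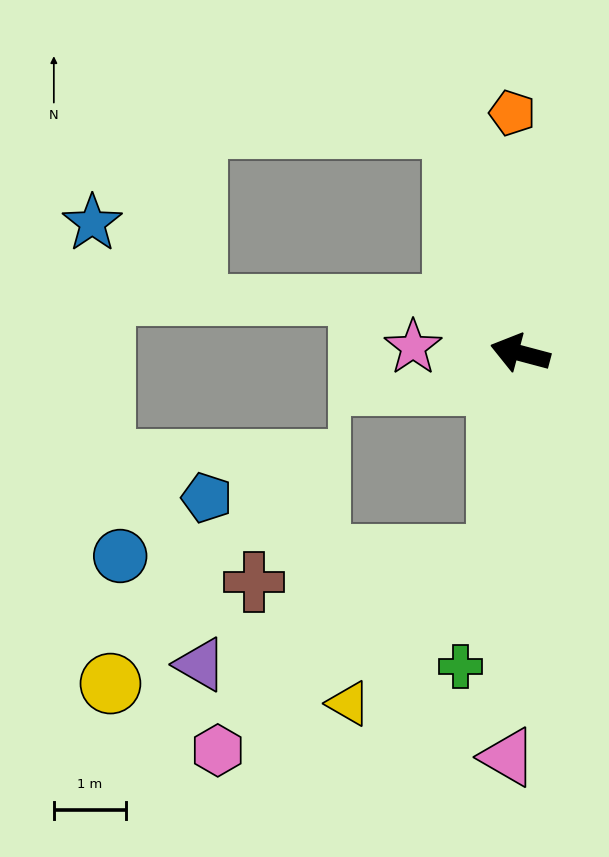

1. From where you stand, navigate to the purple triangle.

blocked — turn left 99°, forward 2.8 m, then turn right 64°, forward 4.4 m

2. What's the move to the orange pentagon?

turn right 73°, forward 3.3 m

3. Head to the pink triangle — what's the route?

turn left 103°, forward 5.6 m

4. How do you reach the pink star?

turn left 12°, forward 1.5 m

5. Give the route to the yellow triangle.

blocked — turn left 99°, forward 2.8 m, then turn right 39°, forward 2.9 m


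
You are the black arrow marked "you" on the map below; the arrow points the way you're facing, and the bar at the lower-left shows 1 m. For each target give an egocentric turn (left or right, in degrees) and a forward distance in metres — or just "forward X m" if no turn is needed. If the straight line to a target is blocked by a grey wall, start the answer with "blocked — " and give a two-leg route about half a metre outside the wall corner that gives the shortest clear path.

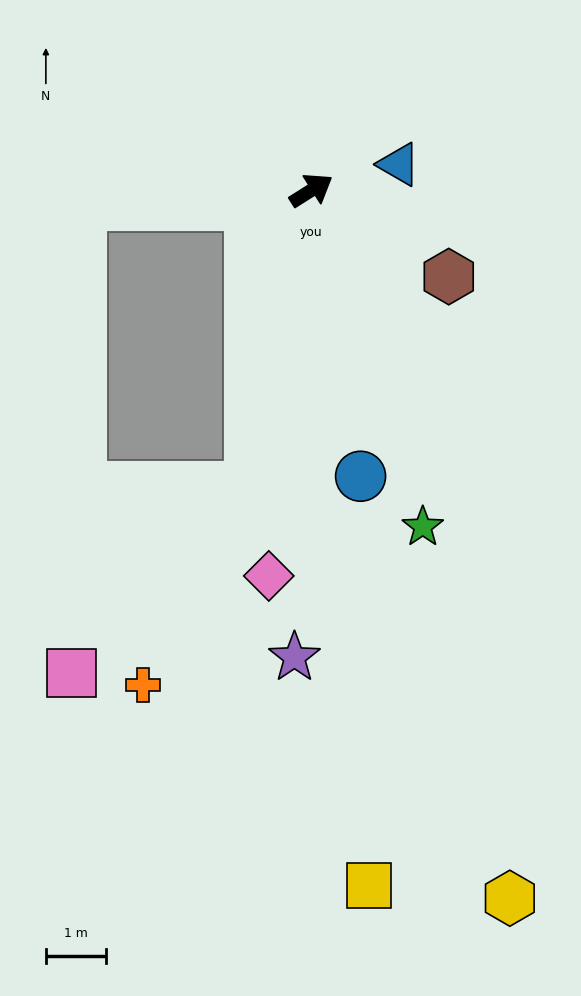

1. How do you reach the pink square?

blocked — turn right 134°, forward 5.1 m, then turn right 32°, forward 4.3 m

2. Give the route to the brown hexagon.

turn right 64°, forward 2.7 m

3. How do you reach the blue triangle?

turn right 16°, forward 1.5 m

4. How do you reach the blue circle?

turn right 113°, forward 4.8 m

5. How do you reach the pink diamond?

turn right 129°, forward 6.5 m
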